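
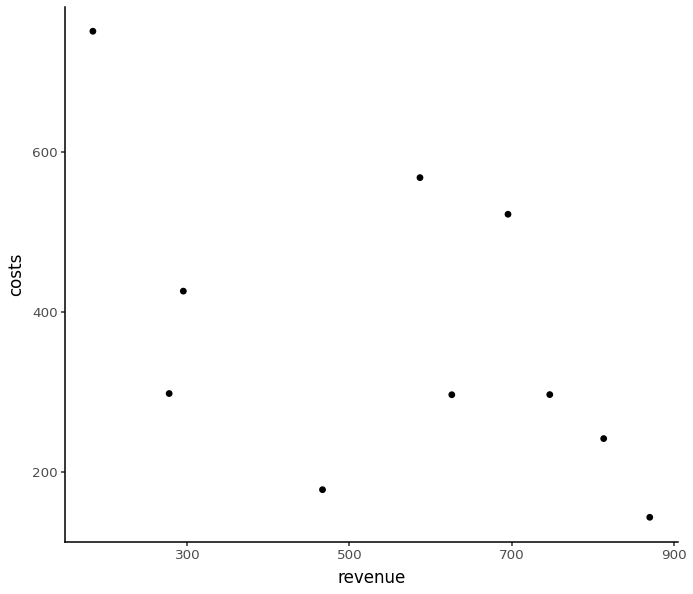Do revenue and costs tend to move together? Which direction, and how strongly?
negative, moderate

Points are negatively correlated; moderate (|r| ≈ 0.5).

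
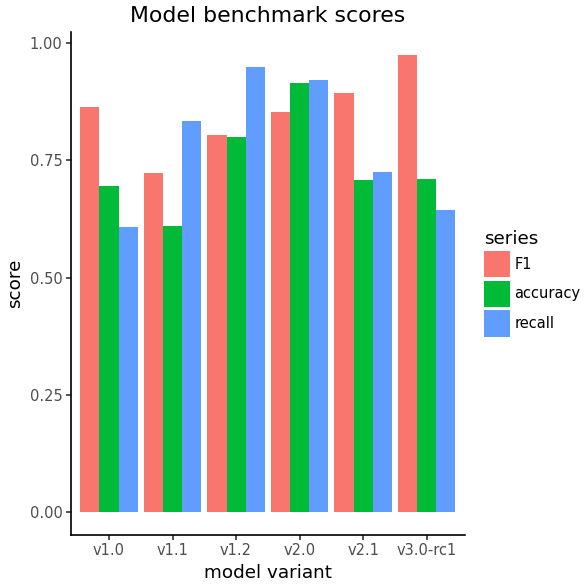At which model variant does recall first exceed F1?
v1.1

v1.0: recall ≈ 0.6 vs F1 ≈ 0.9 (not yet); v1.1: recall ≈ 0.8 vs F1 ≈ 0.7 (first crossover).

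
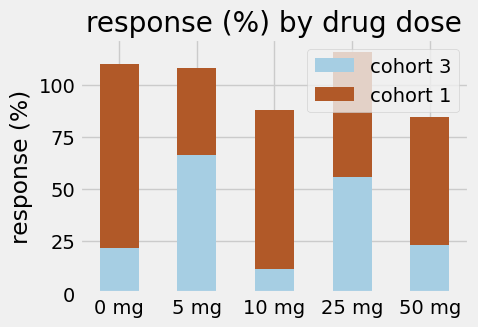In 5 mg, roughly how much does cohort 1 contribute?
cohort 1 top ≈ 110, bottom ≈ 70; segment ≈ 40.

≈ 40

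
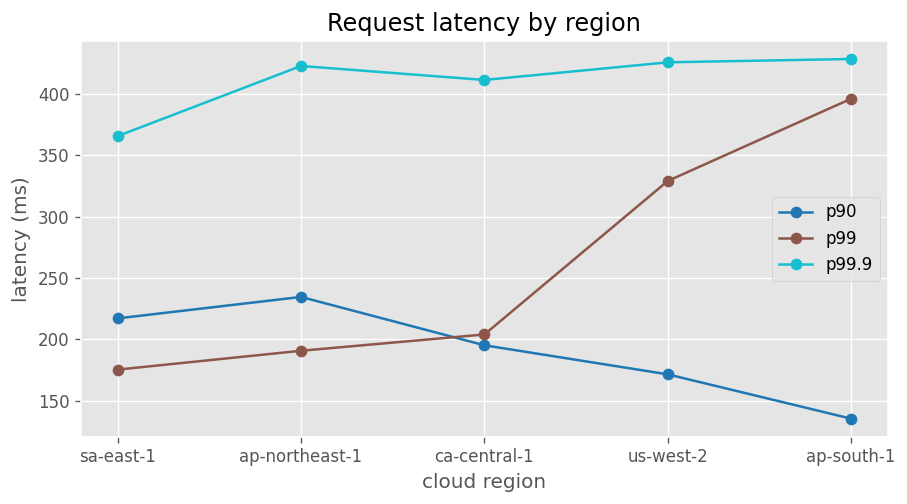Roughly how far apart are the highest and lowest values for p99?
Max ap-south-1 ≈ 400, min sa-east-1 ≈ 175; range ≈ 225.

≈ 225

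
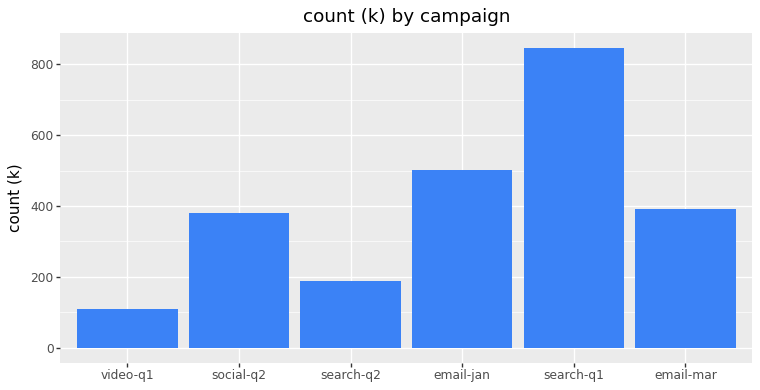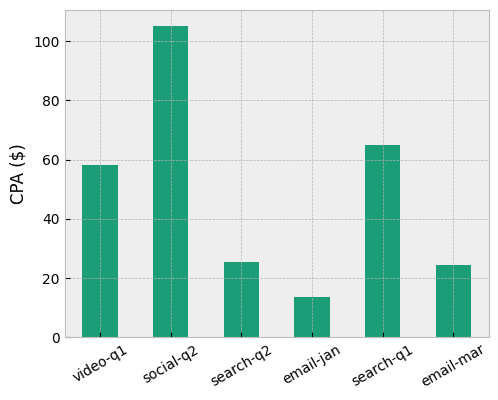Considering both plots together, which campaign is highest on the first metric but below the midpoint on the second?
email-jan

Chart 2 median CPA ($) ≈ 40; below-median campaigns: search-q2, email-jan, email-mar. Among those, email-jan has the highest count (k) (≈ 500).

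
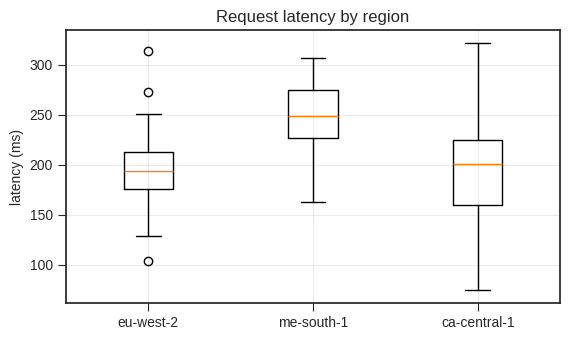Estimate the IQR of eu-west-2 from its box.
Q3 ≈ 215, Q1 ≈ 175; IQR ≈ 40.

≈ 40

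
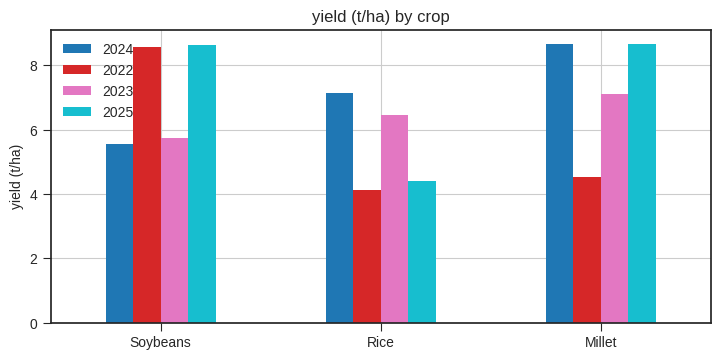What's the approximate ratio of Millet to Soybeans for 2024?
≈ 1.5×

Millet ≈ 9, Soybeans ≈ 6; 9/6 ≈ 1.5.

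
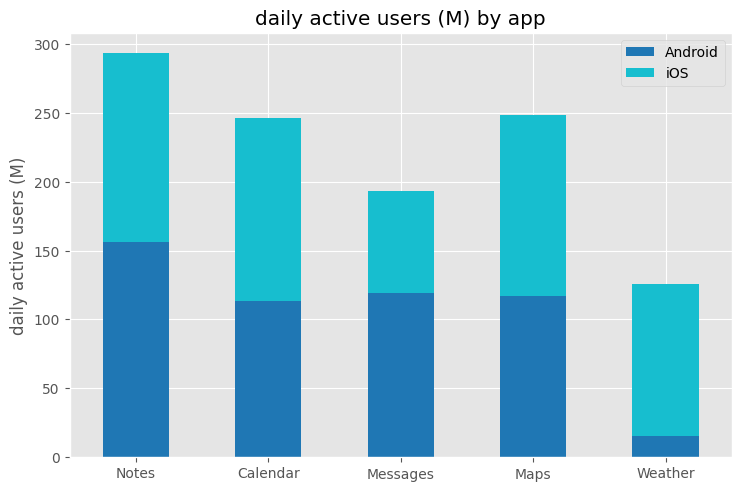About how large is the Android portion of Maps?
Android top ≈ 125, bottom ≈ 0; segment ≈ 125.

≈ 125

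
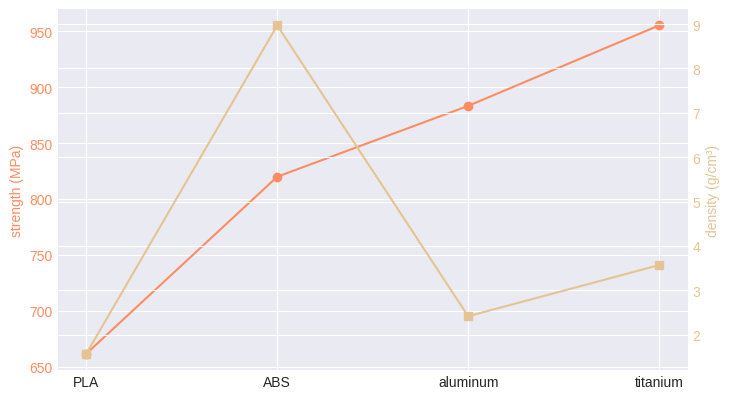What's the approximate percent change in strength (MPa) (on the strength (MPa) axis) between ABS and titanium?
ABS ≈ 825, titanium ≈ 950; (950 − 825) / 825 ≈ +15.2%.

≈ +15.2%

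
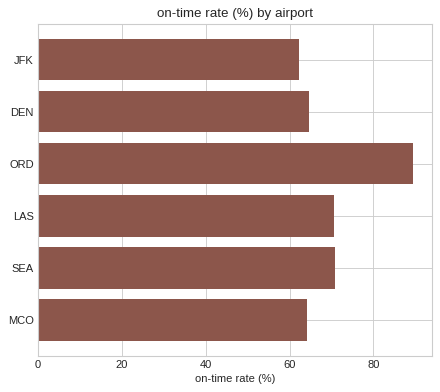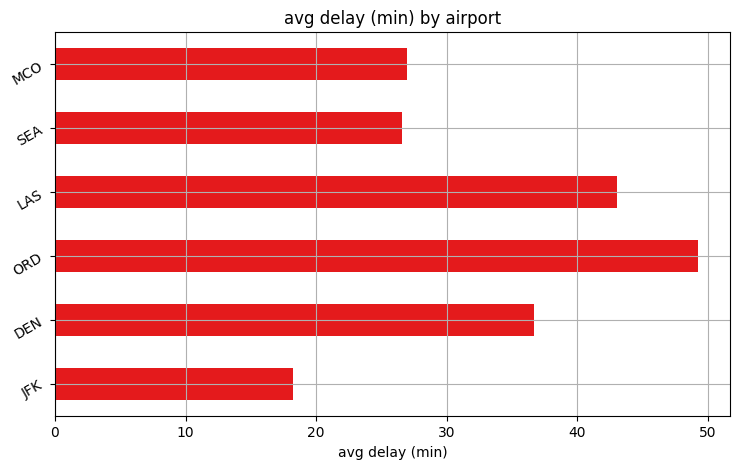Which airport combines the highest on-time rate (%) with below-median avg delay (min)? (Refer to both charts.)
Chart 2 median avg delay (min) ≈ 30; below-median airports: JFK, SEA, MCO. Among those, SEA has the highest on-time rate (%) (≈ 70).

SEA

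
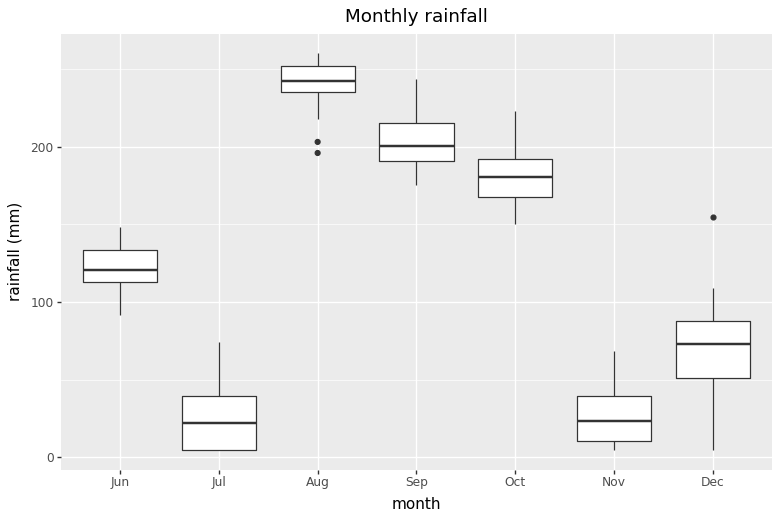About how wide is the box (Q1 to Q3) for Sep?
≈ 20

Q3 ≈ 220, Q1 ≈ 200; IQR ≈ 20.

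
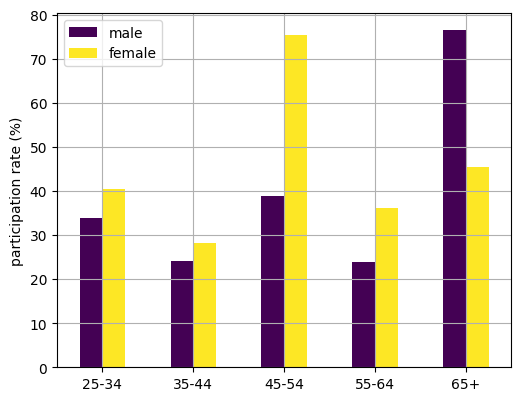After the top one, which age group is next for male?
45-54

Top 3 for male: 65+ ≈ 80, 45-54 ≈ 40, 25-34 ≈ 30.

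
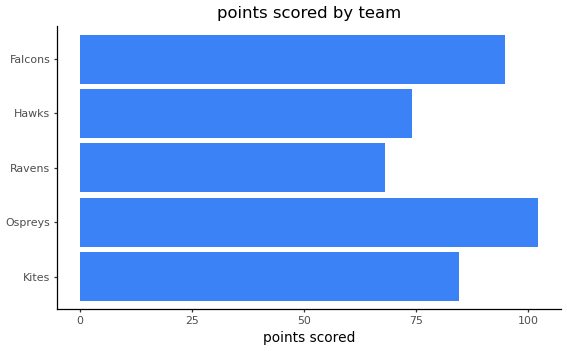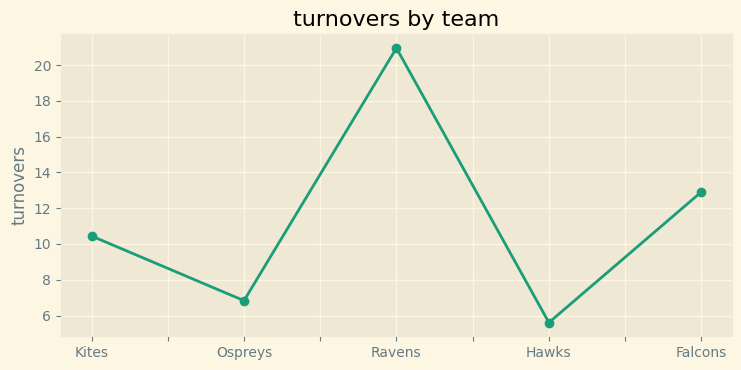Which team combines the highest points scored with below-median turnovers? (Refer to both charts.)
Chart 2 median turnovers ≈ 10; below-median teams: Ospreys, Hawks. Among those, Ospreys has the highest points scored (≈ 100).

Ospreys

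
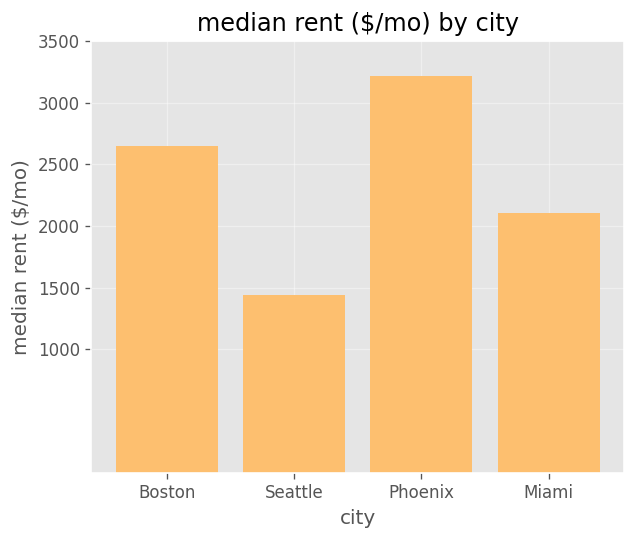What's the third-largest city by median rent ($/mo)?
Miami

Top 4: Phoenix ≈ 3000, Boston ≈ 2500, Miami ≈ 2000, Seattle ≈ 1500.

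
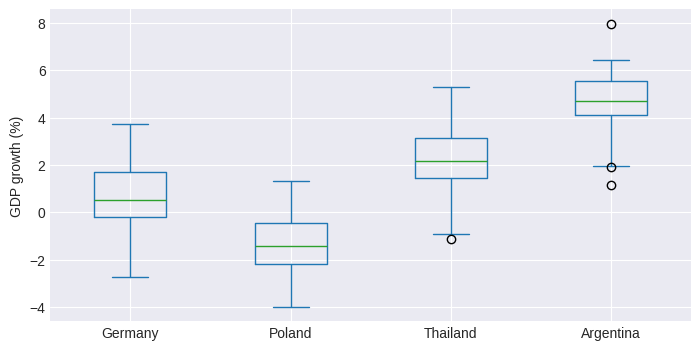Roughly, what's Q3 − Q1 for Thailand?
Q3 ≈ 3.0, Q1 ≈ 1.5; IQR ≈ 1.5.

≈ 1.5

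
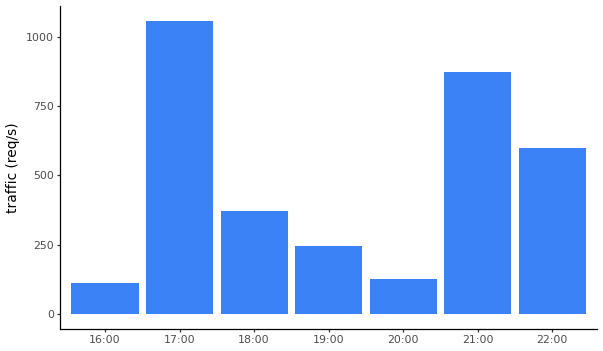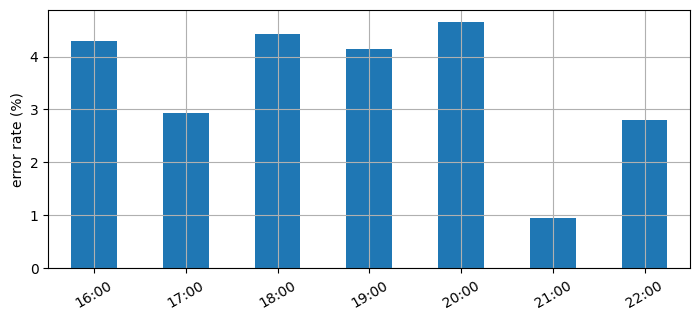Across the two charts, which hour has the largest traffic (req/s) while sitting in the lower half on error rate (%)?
Chart 2 median error rate (%) ≈ 4; below-median hours: 17:00, 21:00, 22:00. Among those, 17:00 has the highest traffic (req/s) (≈ 1100).

17:00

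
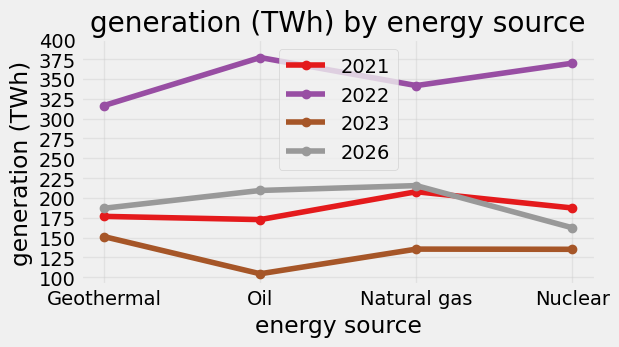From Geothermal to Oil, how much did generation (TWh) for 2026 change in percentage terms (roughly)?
Geothermal ≈ 175, Oil ≈ 200; (200 − 175) / 175 ≈ +14.3%.

≈ +14.3%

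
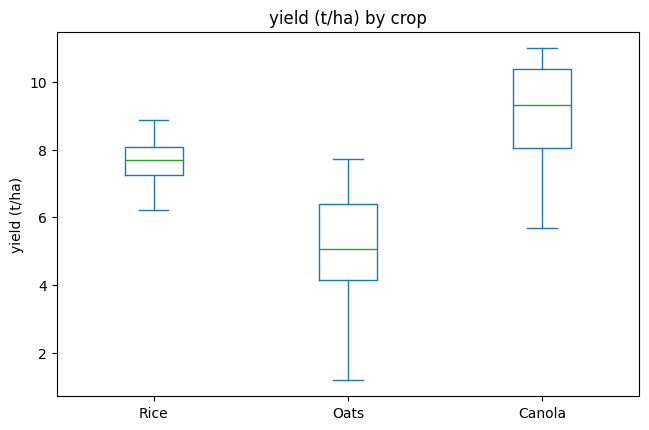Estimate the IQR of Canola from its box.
Q3 ≈ 10.5, Q1 ≈ 8.0; IQR ≈ 2.5.

≈ 2.5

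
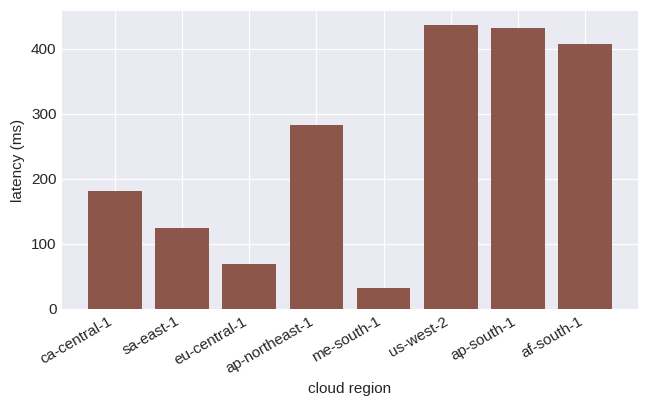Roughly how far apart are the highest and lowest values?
Max us-west-2 ≈ 450, min me-south-1 ≈ 50; range ≈ 400.

≈ 400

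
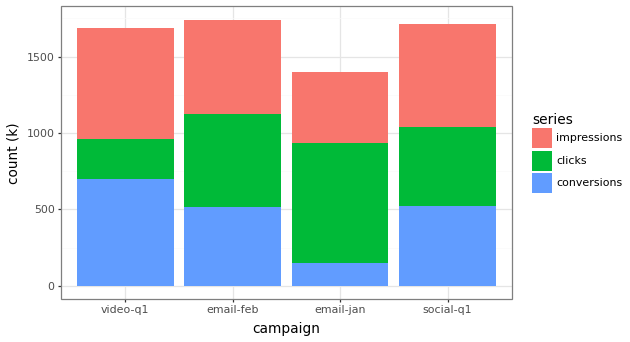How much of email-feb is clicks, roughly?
≈ 600

clicks top ≈ 1200, bottom ≈ 600; segment ≈ 600.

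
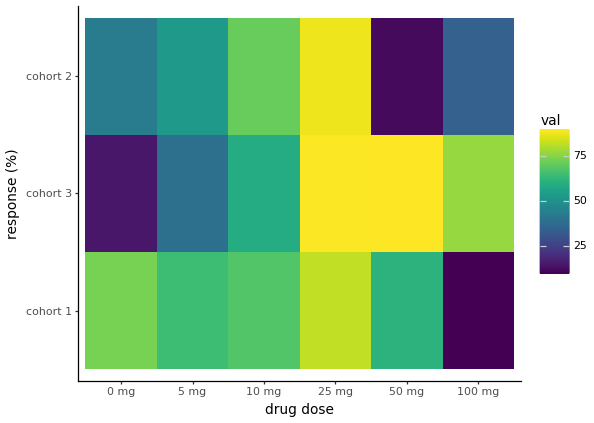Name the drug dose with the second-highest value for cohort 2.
10 mg

Top 3 for cohort 2: 25 mg ≈ 90, 10 mg ≈ 70, 5 mg ≈ 50.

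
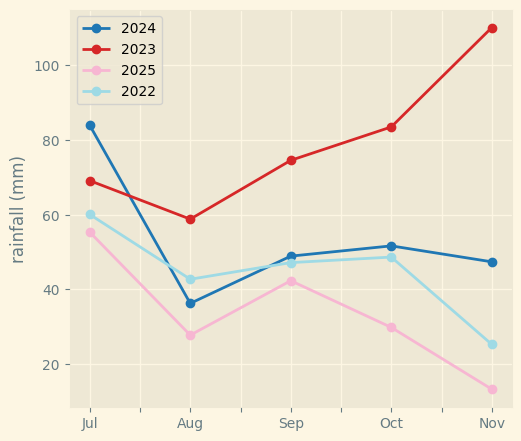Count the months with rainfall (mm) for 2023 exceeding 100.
Above 100: Nov.

1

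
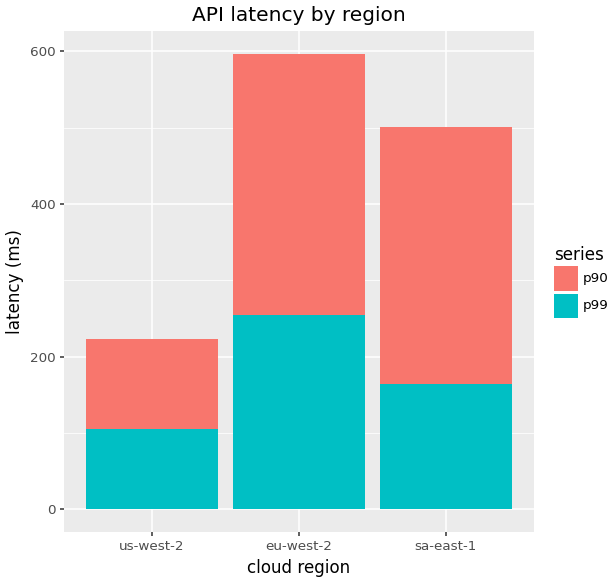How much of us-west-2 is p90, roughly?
p90 top ≈ 200, bottom ≈ 100; segment ≈ 100.

≈ 100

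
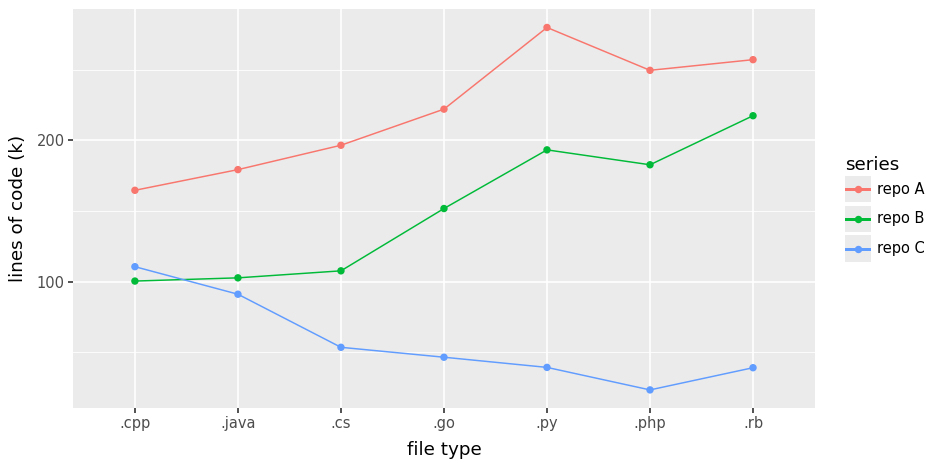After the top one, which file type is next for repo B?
Top 3 for repo B: .rb ≈ 225, .py ≈ 200, .php ≈ 175.

.py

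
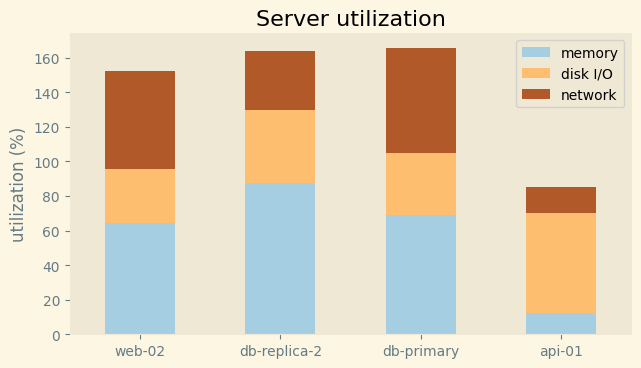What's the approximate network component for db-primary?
network top ≈ 160, bottom ≈ 100; segment ≈ 60.

≈ 60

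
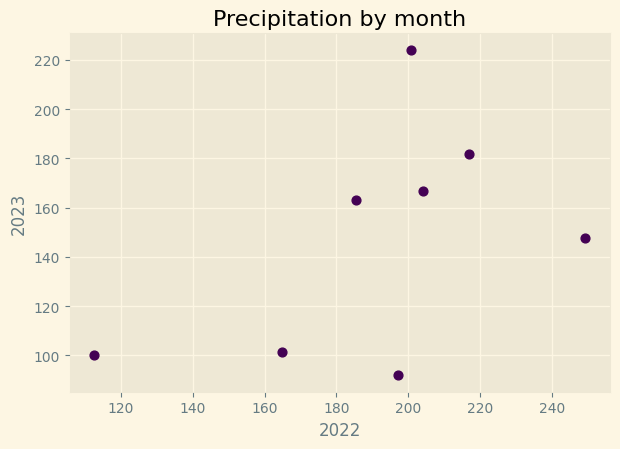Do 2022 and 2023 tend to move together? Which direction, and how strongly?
Points are positively correlated; moderate (|r| ≈ 0.5).

positive, moderate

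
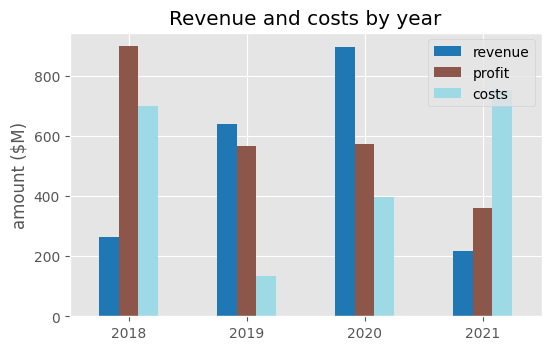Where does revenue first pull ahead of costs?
2019

2018: revenue ≈ 300 vs costs ≈ 700 (not yet); 2019: revenue ≈ 600 vs costs ≈ 100 (first crossover).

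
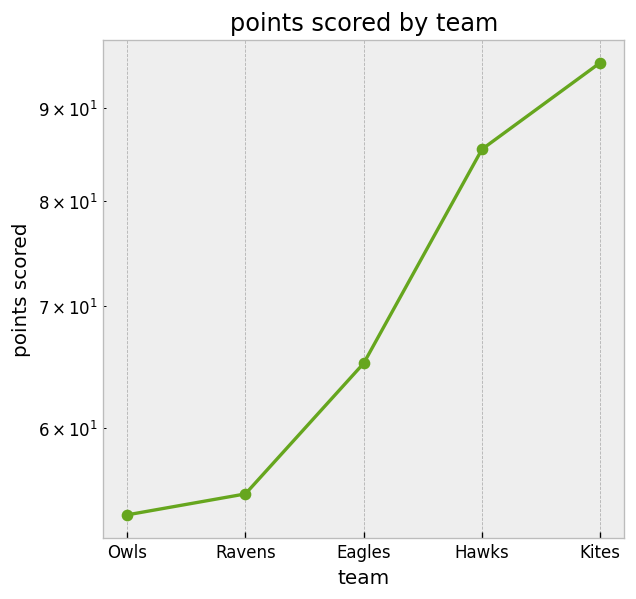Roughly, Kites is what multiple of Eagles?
Kites ≈ 95, Eagles ≈ 65; 95/65 ≈ 1.46.

≈ 1.46×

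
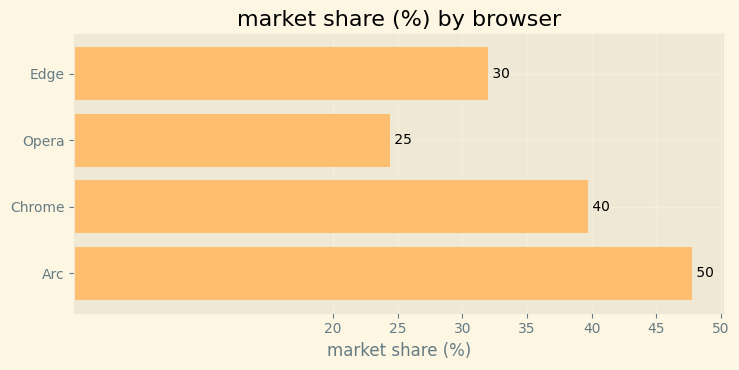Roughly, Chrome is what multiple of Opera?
≈ 1.6×

Chrome ≈ 40, Opera ≈ 25; 40/25 ≈ 1.6.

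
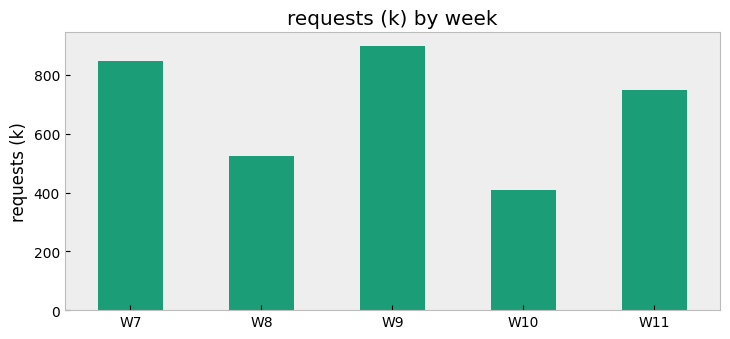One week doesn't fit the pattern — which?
W10 ≈ 400; the rest sit between ≈ 500 and ≈ 900.

W10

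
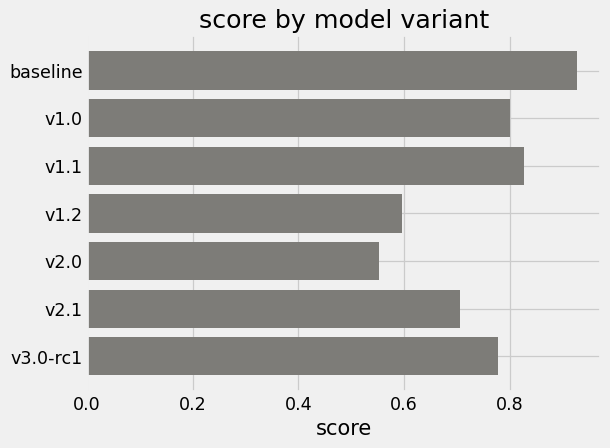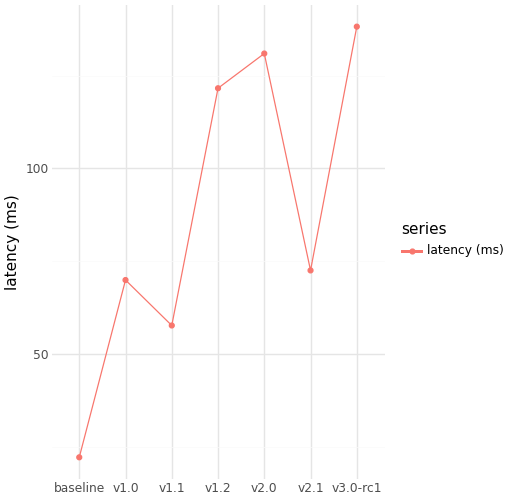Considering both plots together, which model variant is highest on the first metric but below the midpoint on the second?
Chart 2 median latency (ms) ≈ 80; below-median model variants: baseline, v1.0, v1.1. Among those, baseline has the highest score (≈ 0.9).

baseline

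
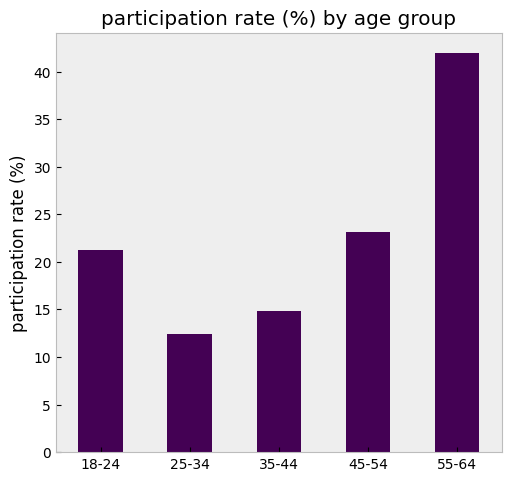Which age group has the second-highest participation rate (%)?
45-54

Top 3: 55-64 ≈ 40, 45-54 ≈ 25, 18-24 ≈ 20.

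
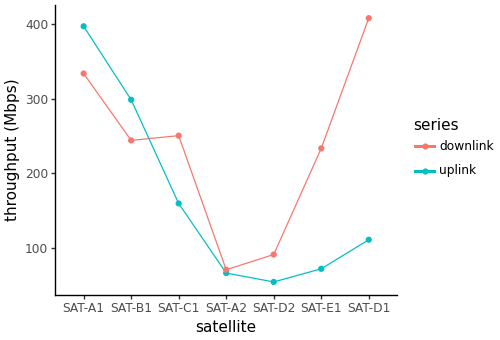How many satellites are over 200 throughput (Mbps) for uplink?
2

Above 200: SAT-A1, SAT-B1.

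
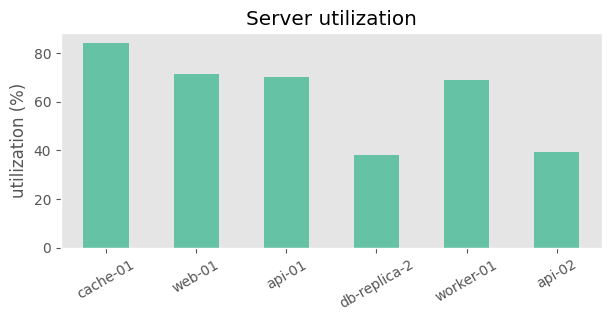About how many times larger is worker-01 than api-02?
≈ 1.75×

worker-01 ≈ 70, api-02 ≈ 40; 70/40 ≈ 1.75.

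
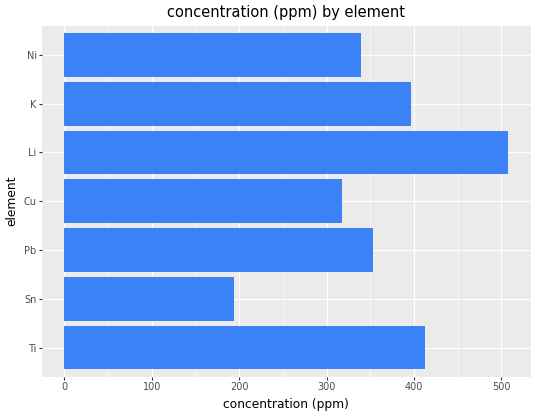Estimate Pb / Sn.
Pb ≈ 350, Sn ≈ 200; 350/200 ≈ 1.75.

≈ 1.75×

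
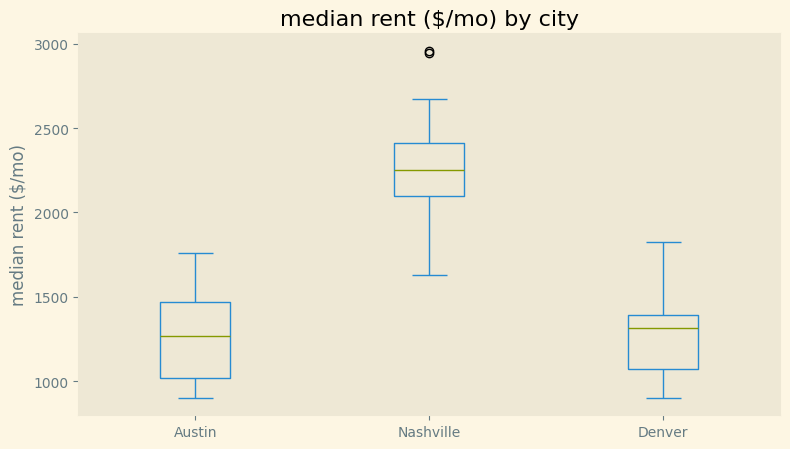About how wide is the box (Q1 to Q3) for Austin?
≈ 500

Q3 ≈ 1500, Q1 ≈ 1000; IQR ≈ 500.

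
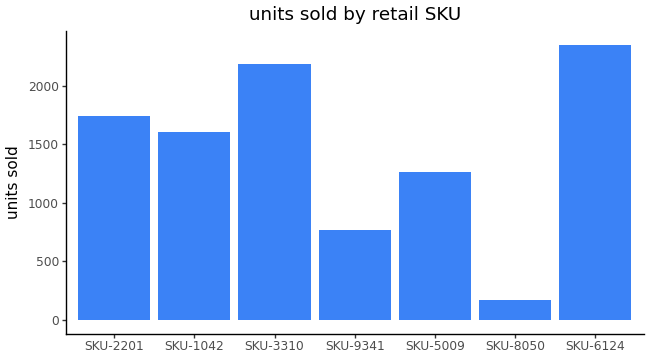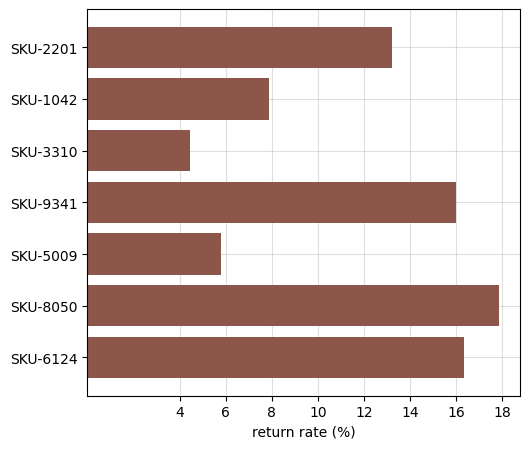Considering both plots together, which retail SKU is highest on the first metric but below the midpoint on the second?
Chart 2 median return rate (%) ≈ 14; below-median retail SKUs: SKU-1042, SKU-3310, SKU-5009. Among those, SKU-3310 has the highest units sold (≈ 2000).

SKU-3310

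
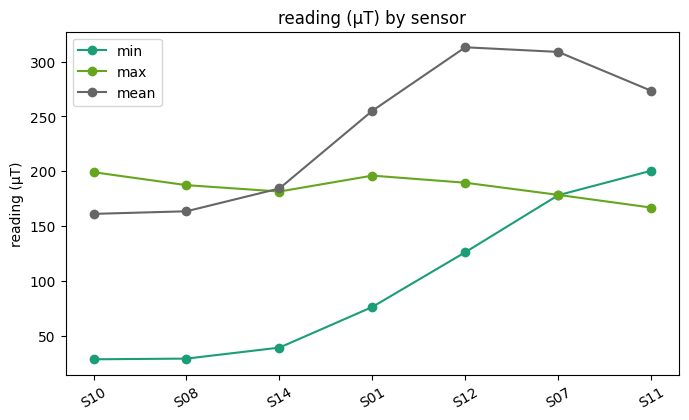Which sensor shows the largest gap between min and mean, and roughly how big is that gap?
S12: min ≈ 125, mean ≈ 325 → gap ≈ 200. Next-largest (S01) is only ≈ 175.

S12, ≈ 200 µT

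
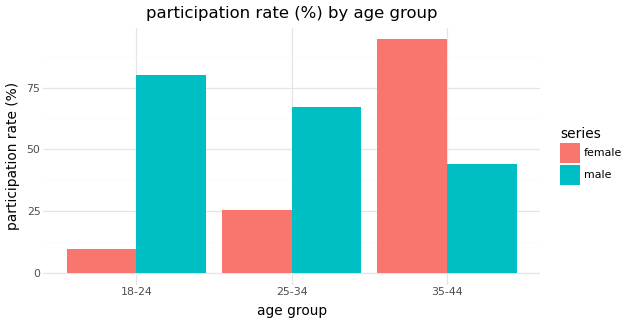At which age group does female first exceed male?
25-34: female ≈ 30 vs male ≈ 70 (not yet); 35-44: female ≈ 90 vs male ≈ 40 (first crossover).

35-44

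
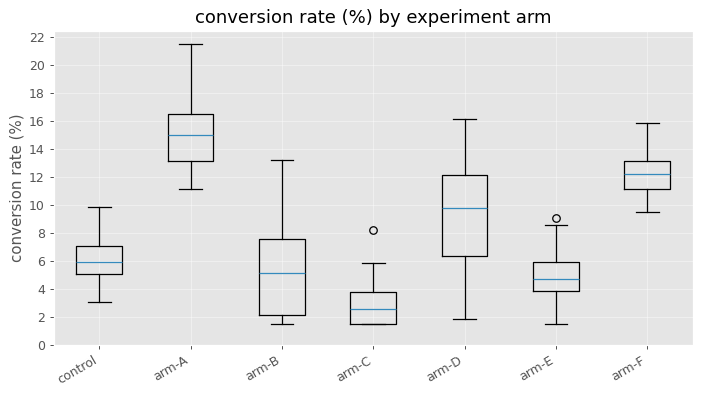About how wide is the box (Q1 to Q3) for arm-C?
Q3 ≈ 4, Q1 ≈ 2; IQR ≈ 2.

≈ 2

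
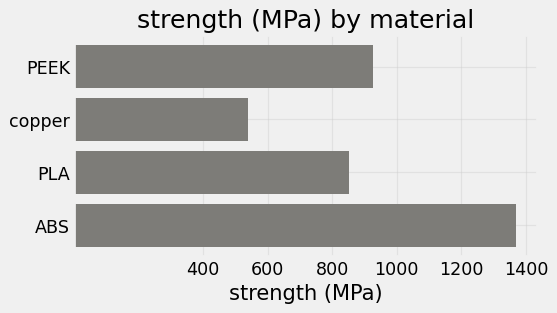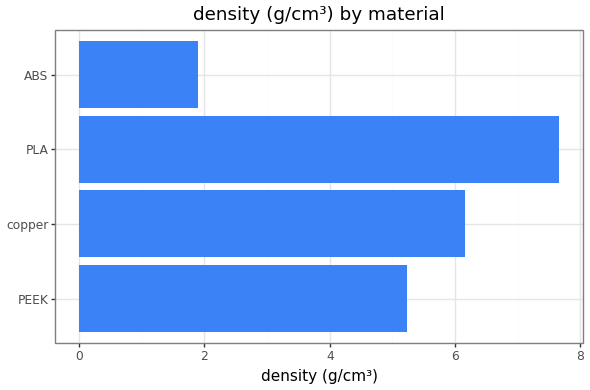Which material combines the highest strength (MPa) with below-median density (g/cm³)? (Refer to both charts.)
Chart 2 median density (g/cm³) ≈ 6; below-median materials: PEEK, ABS. Among those, ABS has the highest strength (MPa) (≈ 1400).

ABS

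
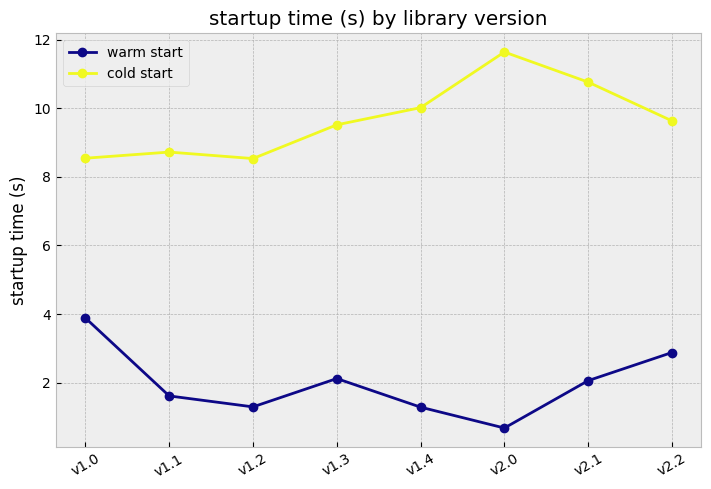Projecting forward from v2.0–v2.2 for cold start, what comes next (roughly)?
≈ 9

Last three: 12, 11, 10 → slope ≈ -1/step → next ≈ 9.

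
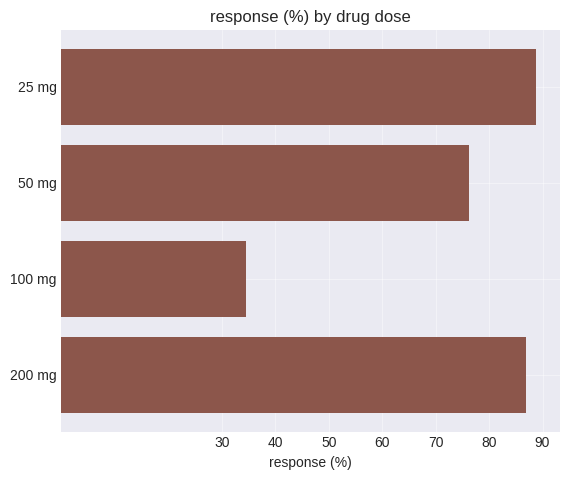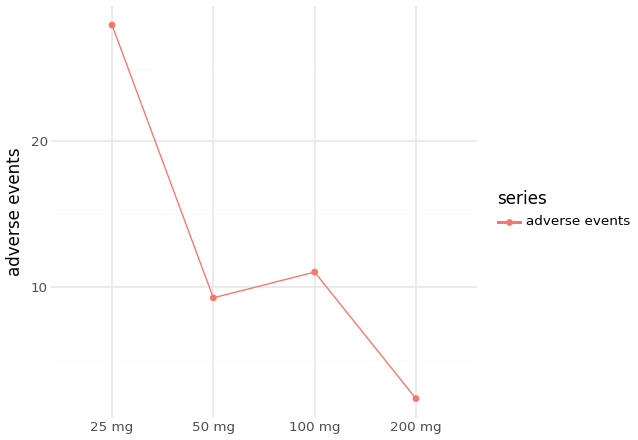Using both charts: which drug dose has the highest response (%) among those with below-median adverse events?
200 mg

Chart 2 median adverse events ≈ 10; below-median drug doses: 50 mg, 200 mg. Among those, 200 mg has the highest response (%) (≈ 90).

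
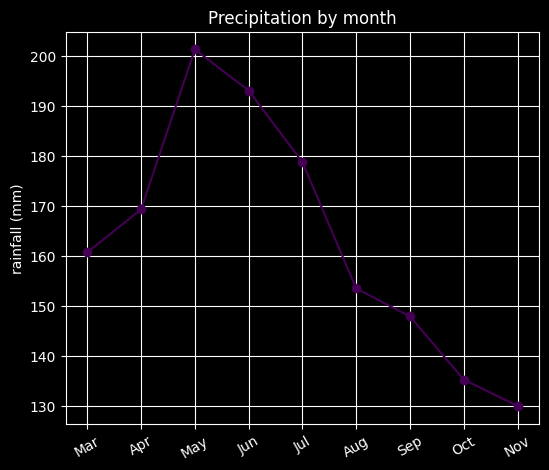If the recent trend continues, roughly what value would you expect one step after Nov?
Last three: 150, 140, 130 → slope ≈ -10/step → next ≈ 120.

≈ 120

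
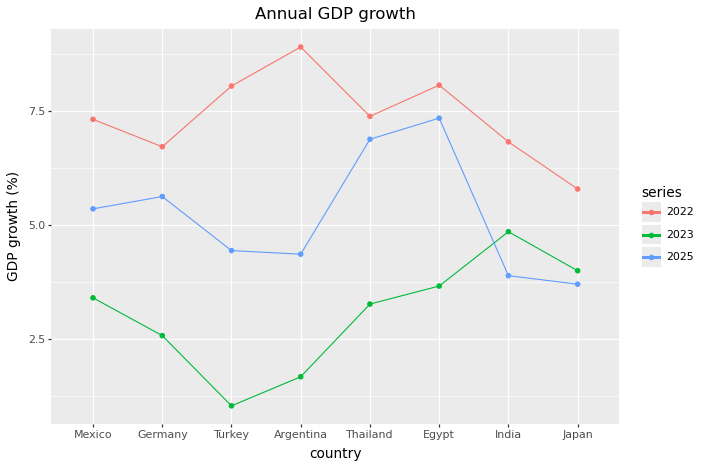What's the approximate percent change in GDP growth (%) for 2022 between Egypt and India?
≈ -12.5%

Egypt ≈ 8, India ≈ 7; (7 − 8) / 8 ≈ -12.5%.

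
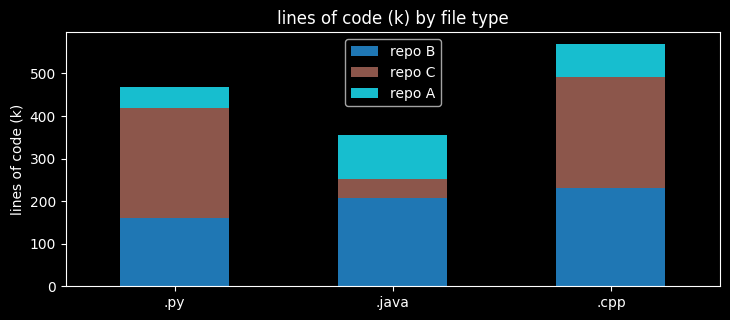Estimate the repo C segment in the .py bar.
repo C top ≈ 400, bottom ≈ 150; segment ≈ 250.

≈ 250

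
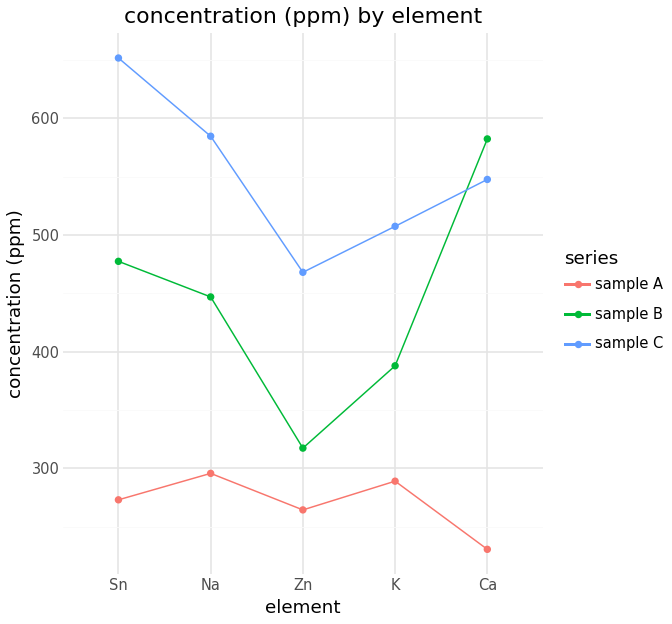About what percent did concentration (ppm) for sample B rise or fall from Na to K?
≈ -11.1%

Na ≈ 450, K ≈ 400; (400 − 450) / 450 ≈ -11.1%.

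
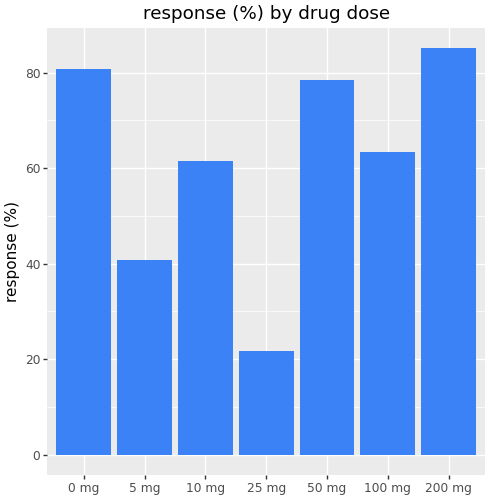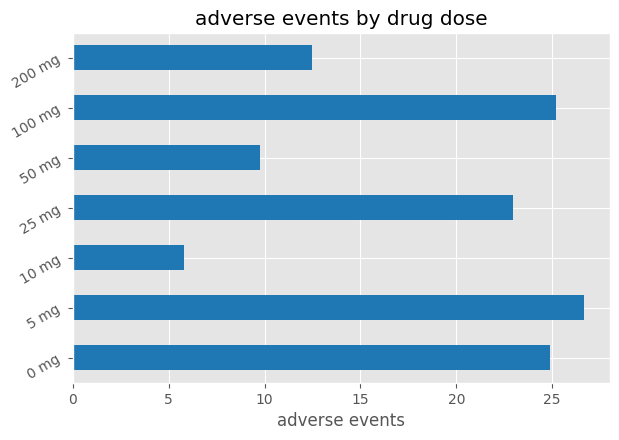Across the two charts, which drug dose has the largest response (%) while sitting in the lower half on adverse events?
200 mg

Chart 2 median adverse events ≈ 25; below-median drug doses: 10 mg, 50 mg, 200 mg. Among those, 200 mg has the highest response (%) (≈ 90).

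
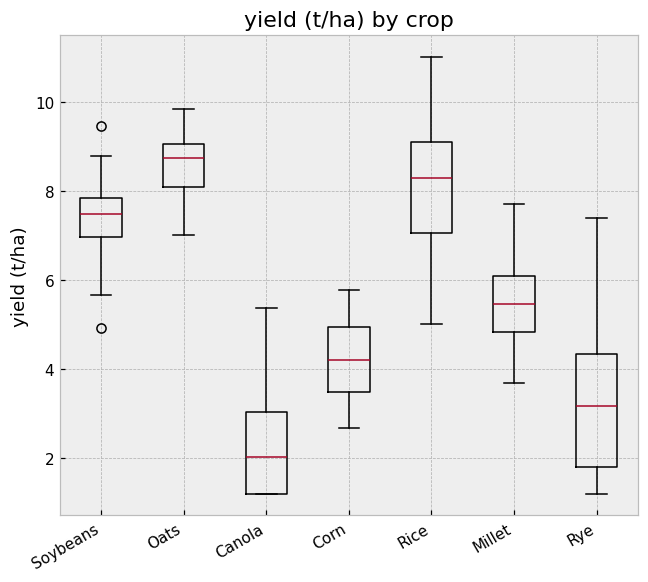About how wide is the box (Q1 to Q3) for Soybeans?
Q3 ≈ 8, Q1 ≈ 7; IQR ≈ 1.

≈ 1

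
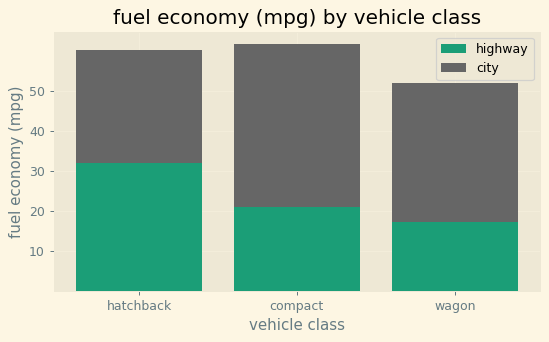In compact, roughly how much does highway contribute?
≈ 20

highway top ≈ 20, bottom ≈ 0; segment ≈ 20.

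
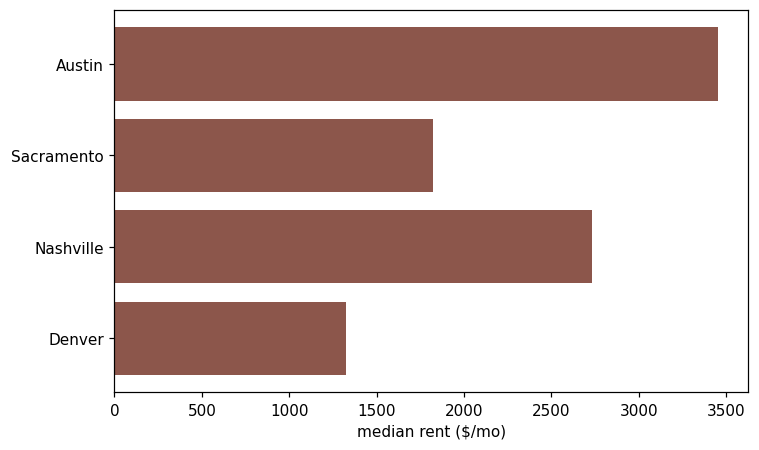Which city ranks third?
Sacramento

Top 4: Austin ≈ 3500, Nashville ≈ 2500, Sacramento ≈ 2000, Denver ≈ 1500.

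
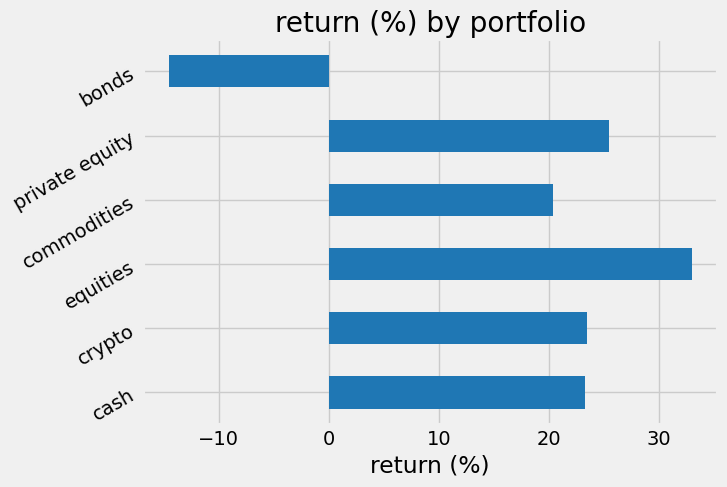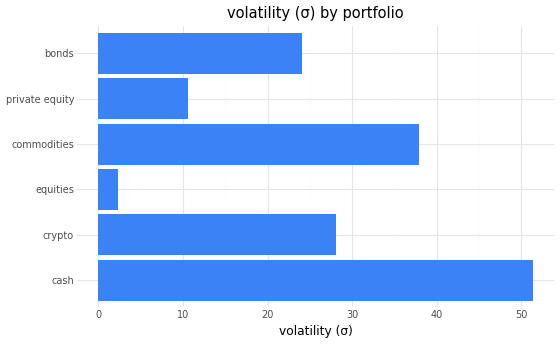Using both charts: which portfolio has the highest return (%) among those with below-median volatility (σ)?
Chart 2 median volatility (σ) ≈ 25; below-median portfolios: equities, private equity, bonds. Among those, equities has the highest return (%) (≈ 35).

equities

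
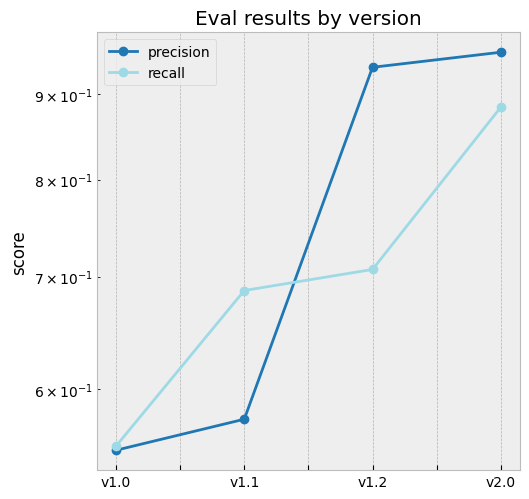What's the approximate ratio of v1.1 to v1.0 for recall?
≈ 1.27×

v1.1 ≈ 0.70, v1.0 ≈ 0.55; 0.70/0.55 ≈ 1.27.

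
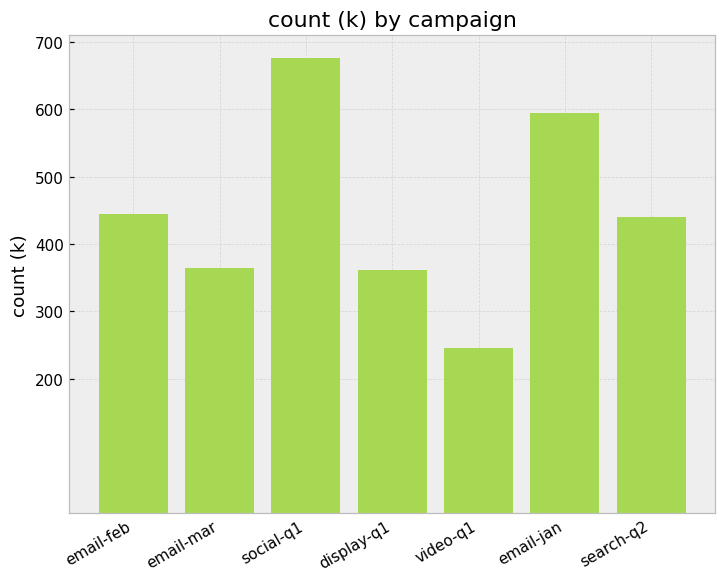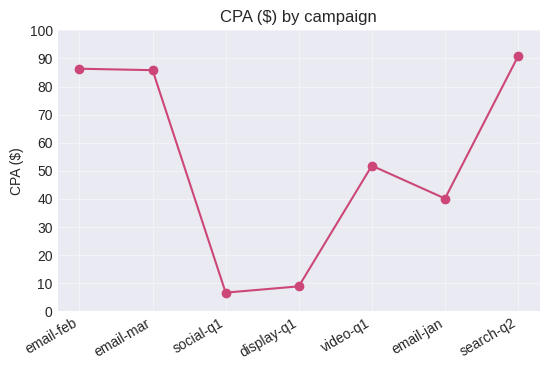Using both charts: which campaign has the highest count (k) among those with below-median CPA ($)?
social-q1

Chart 2 median CPA ($) ≈ 50; below-median campaigns: social-q1, display-q1, email-jan. Among those, social-q1 has the highest count (k) (≈ 700).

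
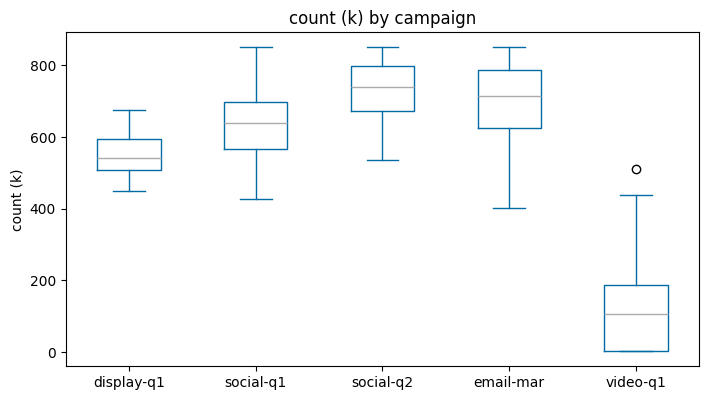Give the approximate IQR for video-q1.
Q3 ≈ 200, Q1 ≈ 0; IQR ≈ 200.

≈ 200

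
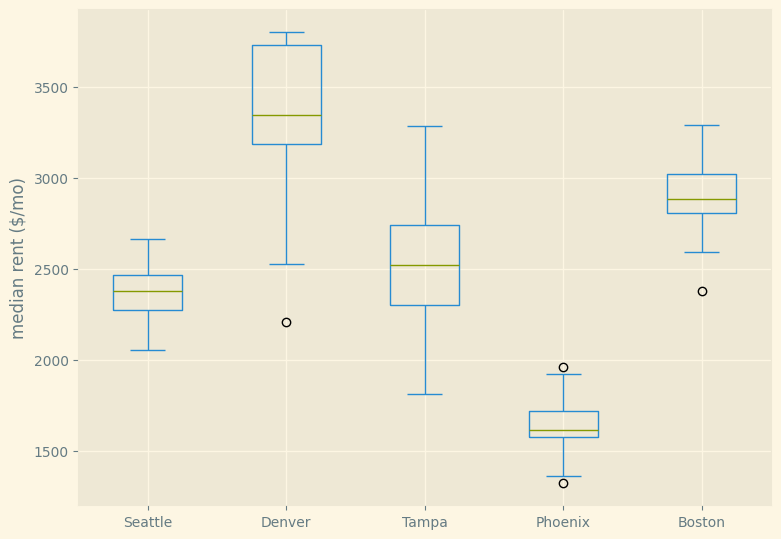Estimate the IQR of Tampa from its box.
Q3 ≈ 2800, Q1 ≈ 2400; IQR ≈ 400.

≈ 400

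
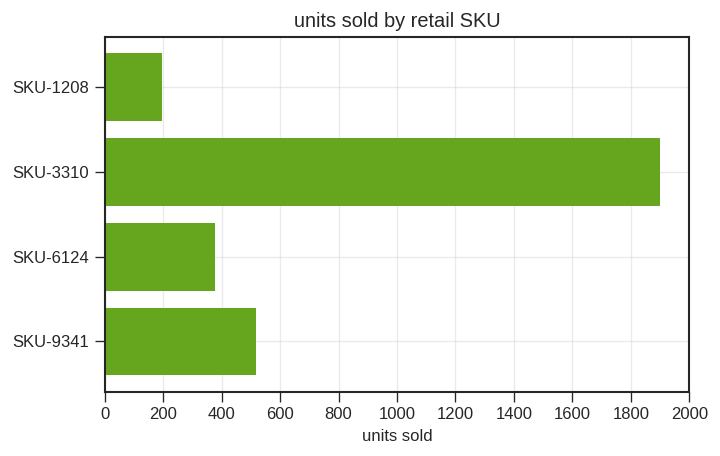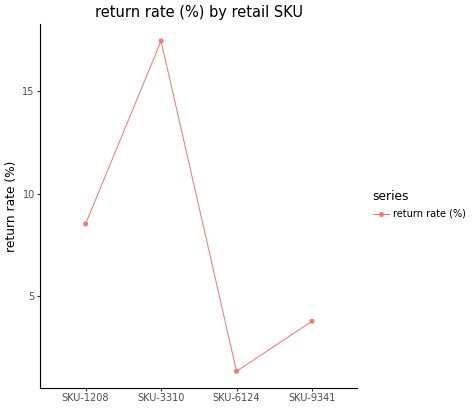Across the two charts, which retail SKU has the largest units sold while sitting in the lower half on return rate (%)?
SKU-9341

Chart 2 median return rate (%) ≈ 6; below-median retail SKUs: SKU-6124, SKU-9341. Among those, SKU-9341 has the highest units sold (≈ 600).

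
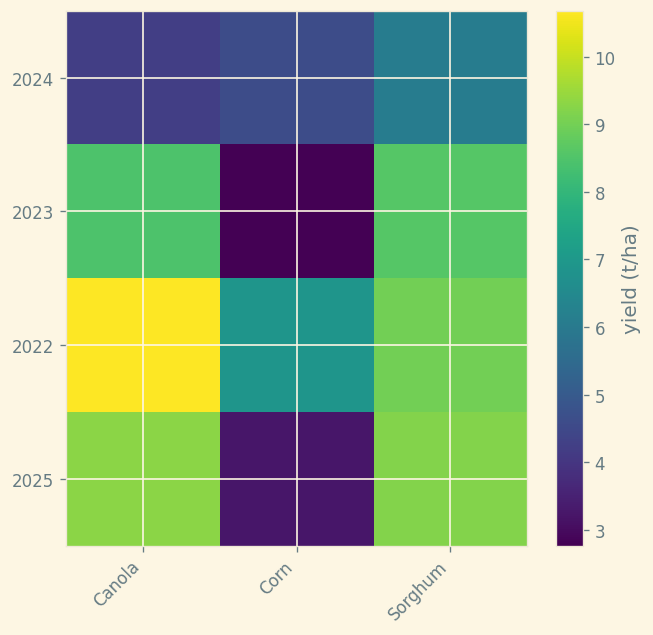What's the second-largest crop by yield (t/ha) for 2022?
Sorghum

Top 3 for 2022: Canola ≈ 11, Sorghum ≈ 9, Corn ≈ 7.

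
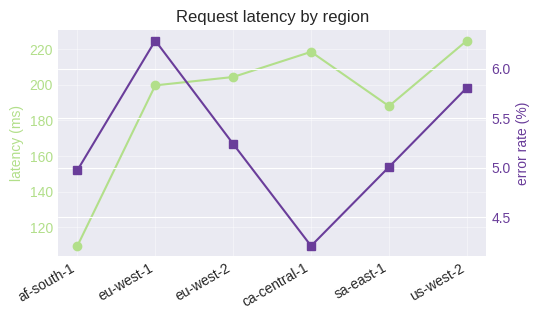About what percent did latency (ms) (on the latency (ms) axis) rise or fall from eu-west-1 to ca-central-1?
≈ +10%

eu-west-1 ≈ 200, ca-central-1 ≈ 220; (220 − 200) / 200 ≈ +10%.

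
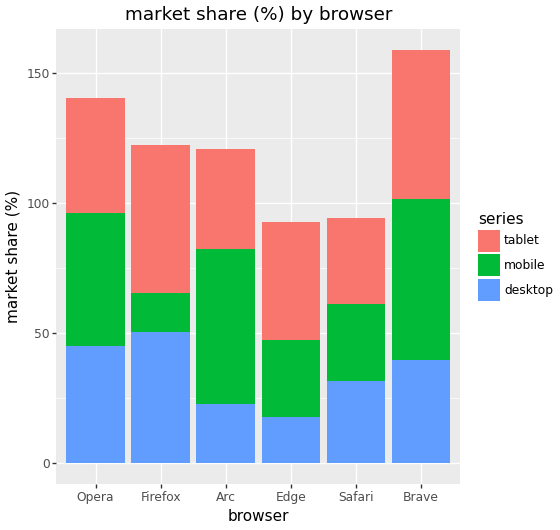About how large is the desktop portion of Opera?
≈ 40

desktop top ≈ 40, bottom ≈ 0; segment ≈ 40.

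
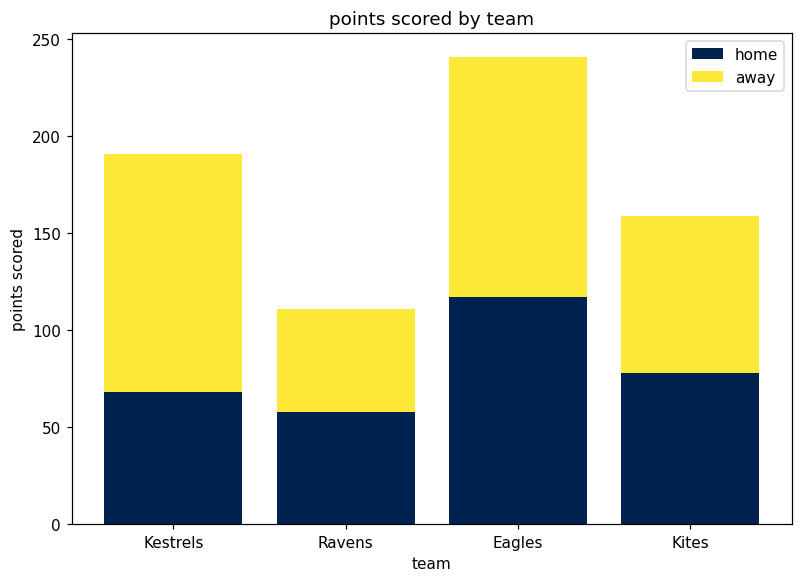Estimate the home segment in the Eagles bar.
home top ≈ 125, bottom ≈ 0; segment ≈ 125.

≈ 125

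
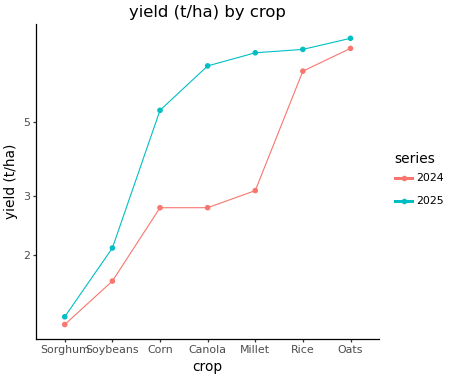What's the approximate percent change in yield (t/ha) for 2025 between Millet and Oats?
Millet ≈ 8, Oats ≈ 9; (9 − 8) / 8 ≈ +12.5%.

≈ +12.5%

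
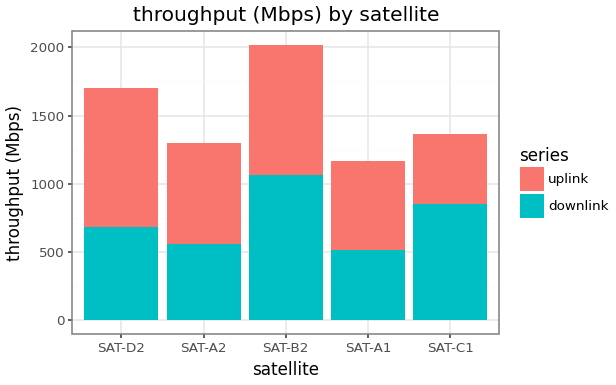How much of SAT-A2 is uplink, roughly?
≈ 600

uplink top ≈ 1200, bottom ≈ 600; segment ≈ 600.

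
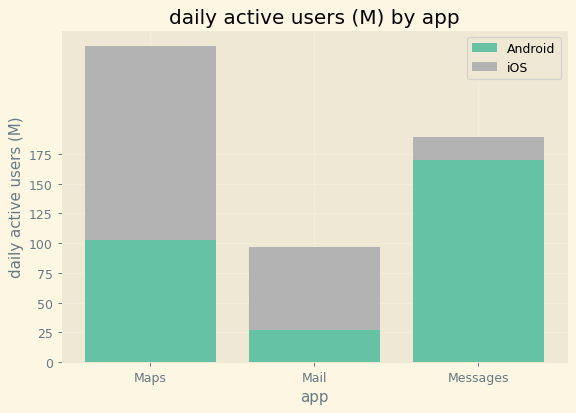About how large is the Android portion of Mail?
Android top ≈ 25, bottom ≈ 0; segment ≈ 25.

≈ 25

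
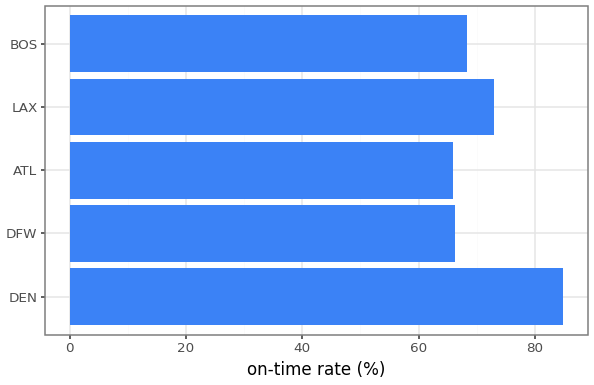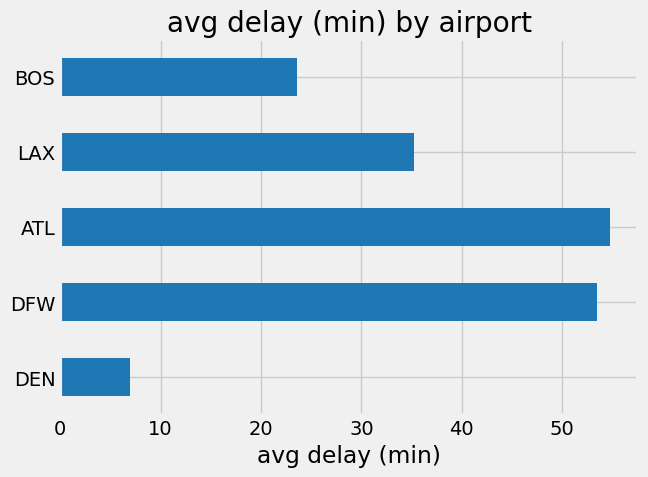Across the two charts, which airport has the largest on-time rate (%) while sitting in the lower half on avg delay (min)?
Chart 2 median avg delay (min) ≈ 40; below-median airports: DEN, BOS. Among those, DEN has the highest on-time rate (%) (≈ 80).

DEN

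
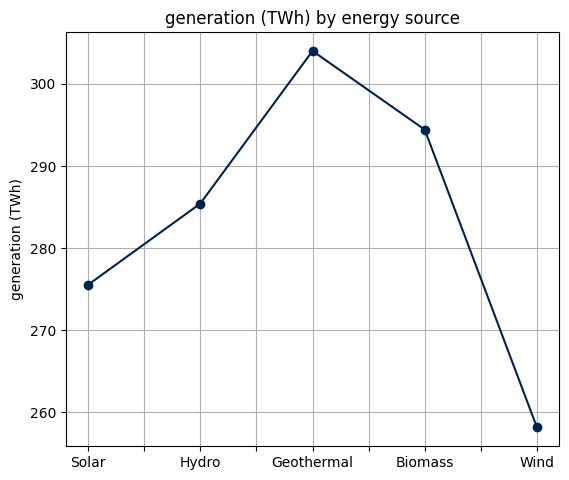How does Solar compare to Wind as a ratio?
Solar ≈ 275, Wind ≈ 260; 275/260 ≈ 1.06.

≈ 1.06×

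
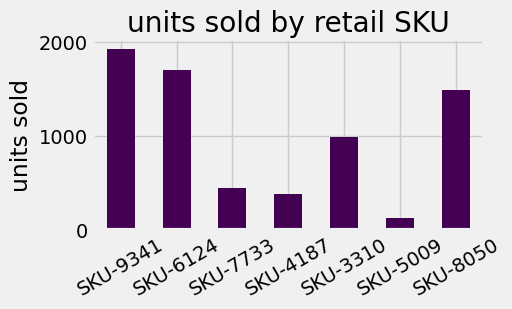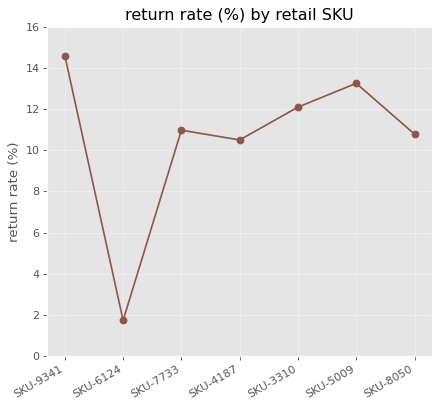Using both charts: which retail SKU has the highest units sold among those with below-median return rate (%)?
SKU-6124

Chart 2 median return rate (%) ≈ 10; below-median retail SKUs: SKU-6124, SKU-4187, SKU-8050. Among those, SKU-6124 has the highest units sold (≈ 1800).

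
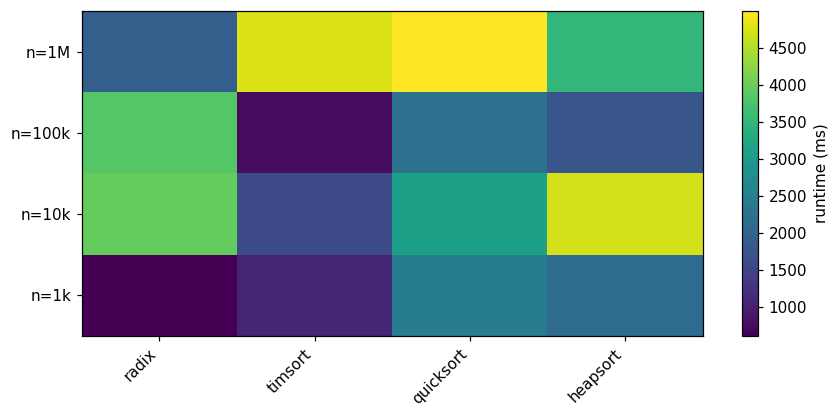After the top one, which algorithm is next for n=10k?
Top 3 for n=10k: heapsort ≈ 4500, radix ≈ 4000, quicksort ≈ 3000.

radix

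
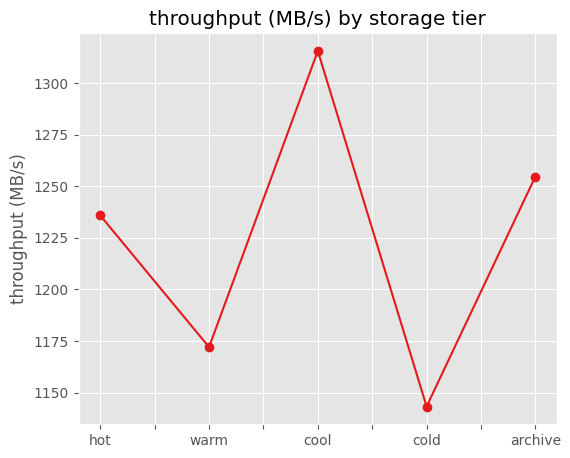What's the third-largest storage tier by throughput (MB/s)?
hot

Top 4: cool ≈ 1320, archive ≈ 1260, hot ≈ 1240, warm ≈ 1180.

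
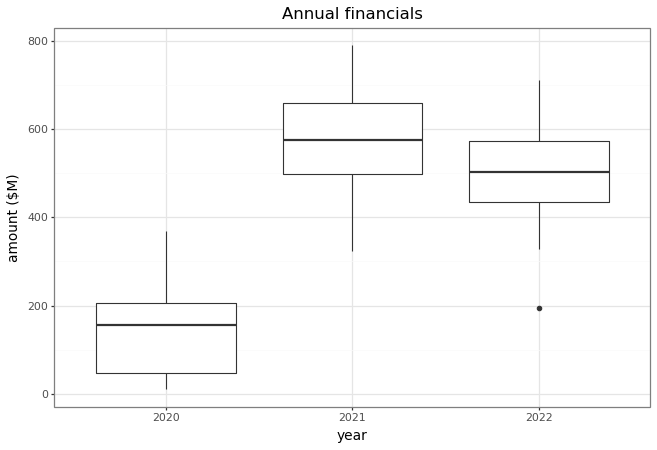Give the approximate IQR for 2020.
Q3 ≈ 200, Q1 ≈ 50; IQR ≈ 150.

≈ 150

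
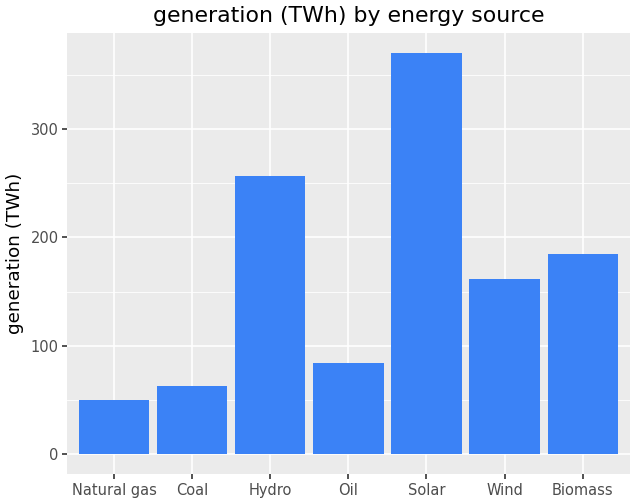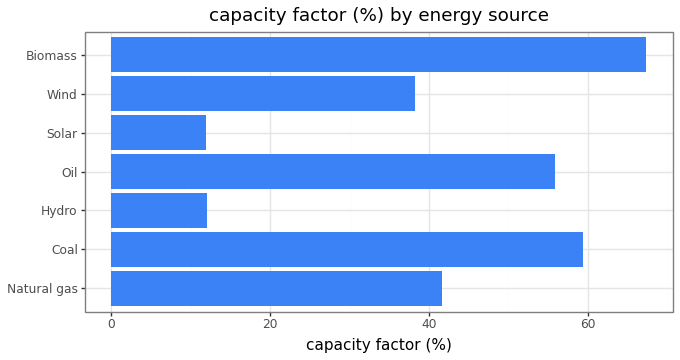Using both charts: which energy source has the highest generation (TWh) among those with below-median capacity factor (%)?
Solar

Chart 2 median capacity factor (%) ≈ 40; below-median energy sources: Hydro, Solar, Wind. Among those, Solar has the highest generation (TWh) (≈ 350).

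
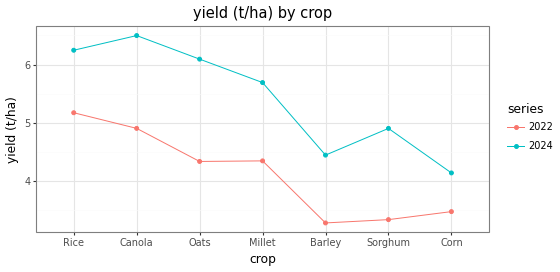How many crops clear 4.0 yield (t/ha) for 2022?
4

Above 4.0: Rice, Canola, Oats, Millet.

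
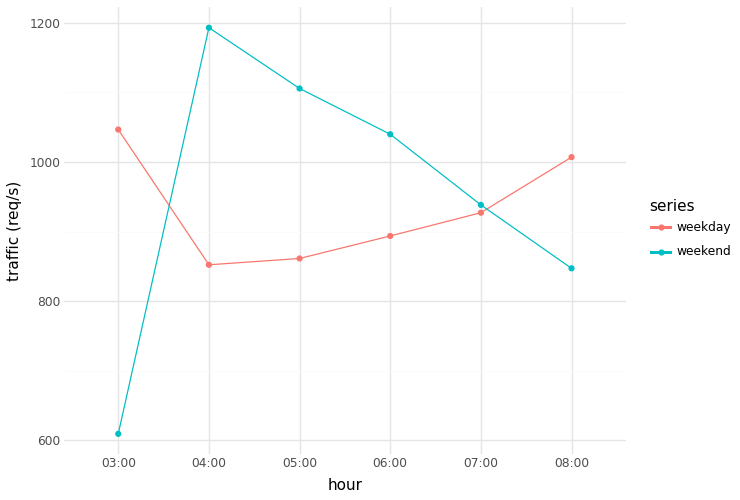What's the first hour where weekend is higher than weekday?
04:00

03:00: weekend ≈ 600 vs weekday ≈ 1050 (not yet); 04:00: weekend ≈ 1200 vs weekday ≈ 850 (first crossover).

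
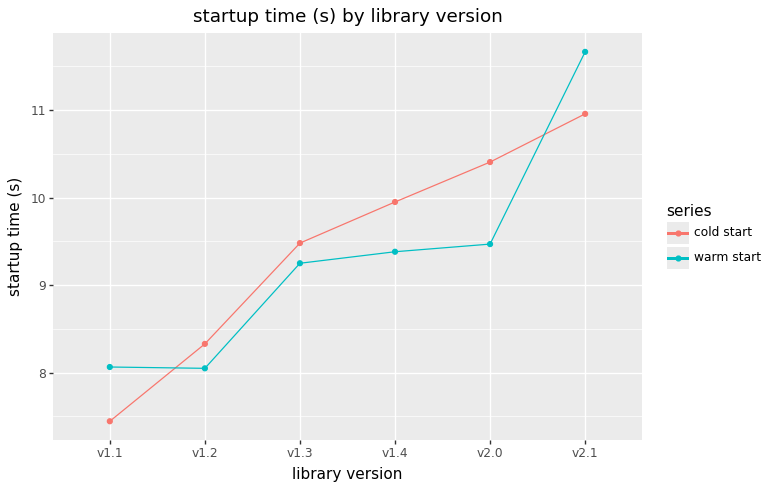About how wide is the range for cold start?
Max v2.1 ≈ 11.0, min v1.1 ≈ 7.5; range ≈ 3.5.

≈ 3.5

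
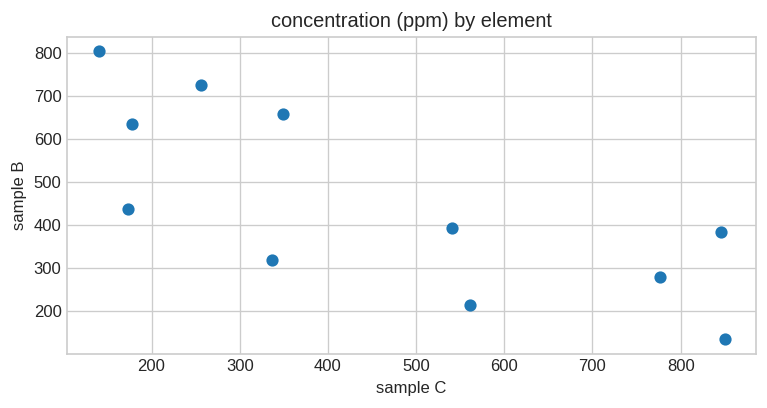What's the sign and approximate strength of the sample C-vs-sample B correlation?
Points are negatively correlated; strong (|r| ≈ 0.8).

negative, strong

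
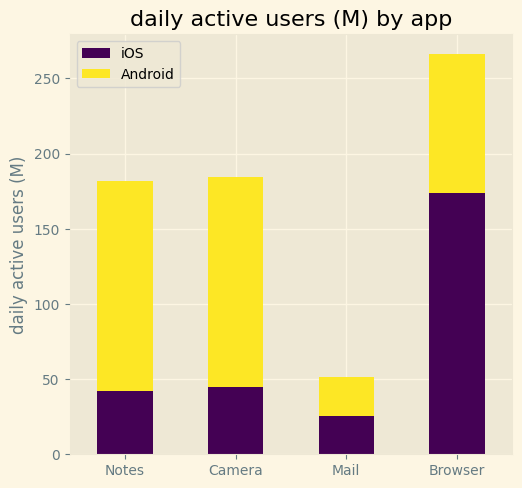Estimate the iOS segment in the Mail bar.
≈ 25

iOS top ≈ 25, bottom ≈ 0; segment ≈ 25.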